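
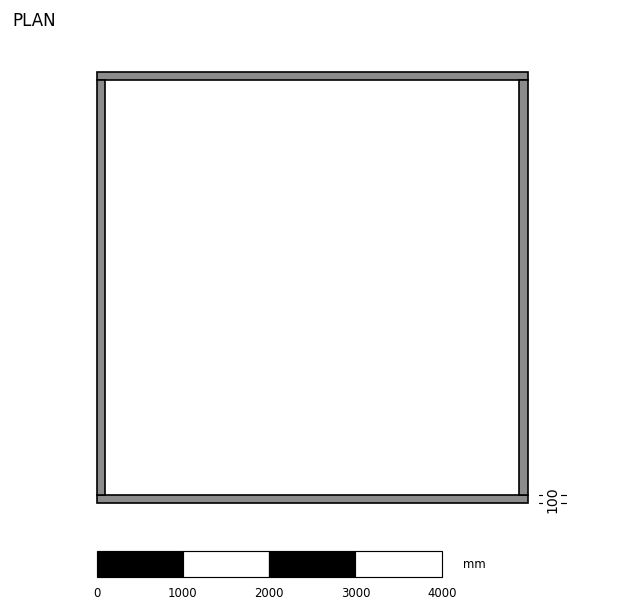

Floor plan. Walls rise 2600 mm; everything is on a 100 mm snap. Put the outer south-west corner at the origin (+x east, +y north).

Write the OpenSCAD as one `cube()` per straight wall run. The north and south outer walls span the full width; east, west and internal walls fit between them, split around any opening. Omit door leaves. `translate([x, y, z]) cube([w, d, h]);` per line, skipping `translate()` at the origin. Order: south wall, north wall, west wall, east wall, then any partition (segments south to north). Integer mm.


cube([5000, 100, 2600]);
translate([0, 4900, 0]) cube([5000, 100, 2600]);
translate([0, 100, 0]) cube([100, 4800, 2600]);
translate([4900, 100, 0]) cube([100, 4800, 2600]);


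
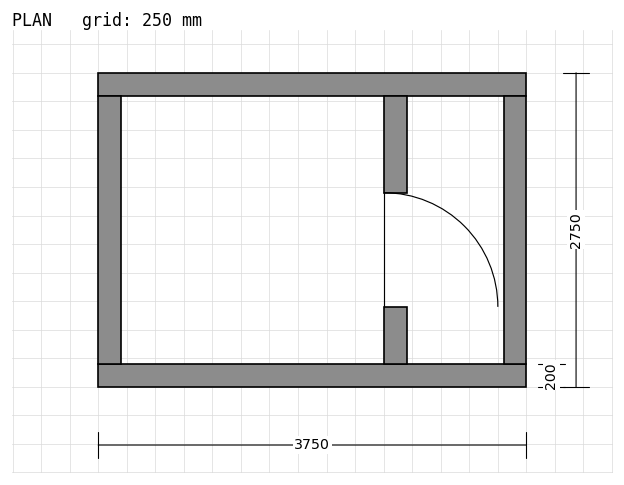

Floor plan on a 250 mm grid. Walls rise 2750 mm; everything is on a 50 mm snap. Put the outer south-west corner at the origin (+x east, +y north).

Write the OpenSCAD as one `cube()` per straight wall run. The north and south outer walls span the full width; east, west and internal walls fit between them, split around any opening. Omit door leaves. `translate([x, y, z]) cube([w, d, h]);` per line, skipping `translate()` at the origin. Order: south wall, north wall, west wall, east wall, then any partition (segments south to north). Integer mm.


cube([3750, 200, 2750]);
translate([0, 2550, 0]) cube([3750, 200, 2750]);
translate([0, 200, 0]) cube([200, 2350, 2750]);
translate([3550, 200, 0]) cube([200, 2350, 2750]);
translate([2500, 200, 0]) cube([200, 500, 2750]);
translate([2500, 1700, 0]) cube([200, 850, 2750]);


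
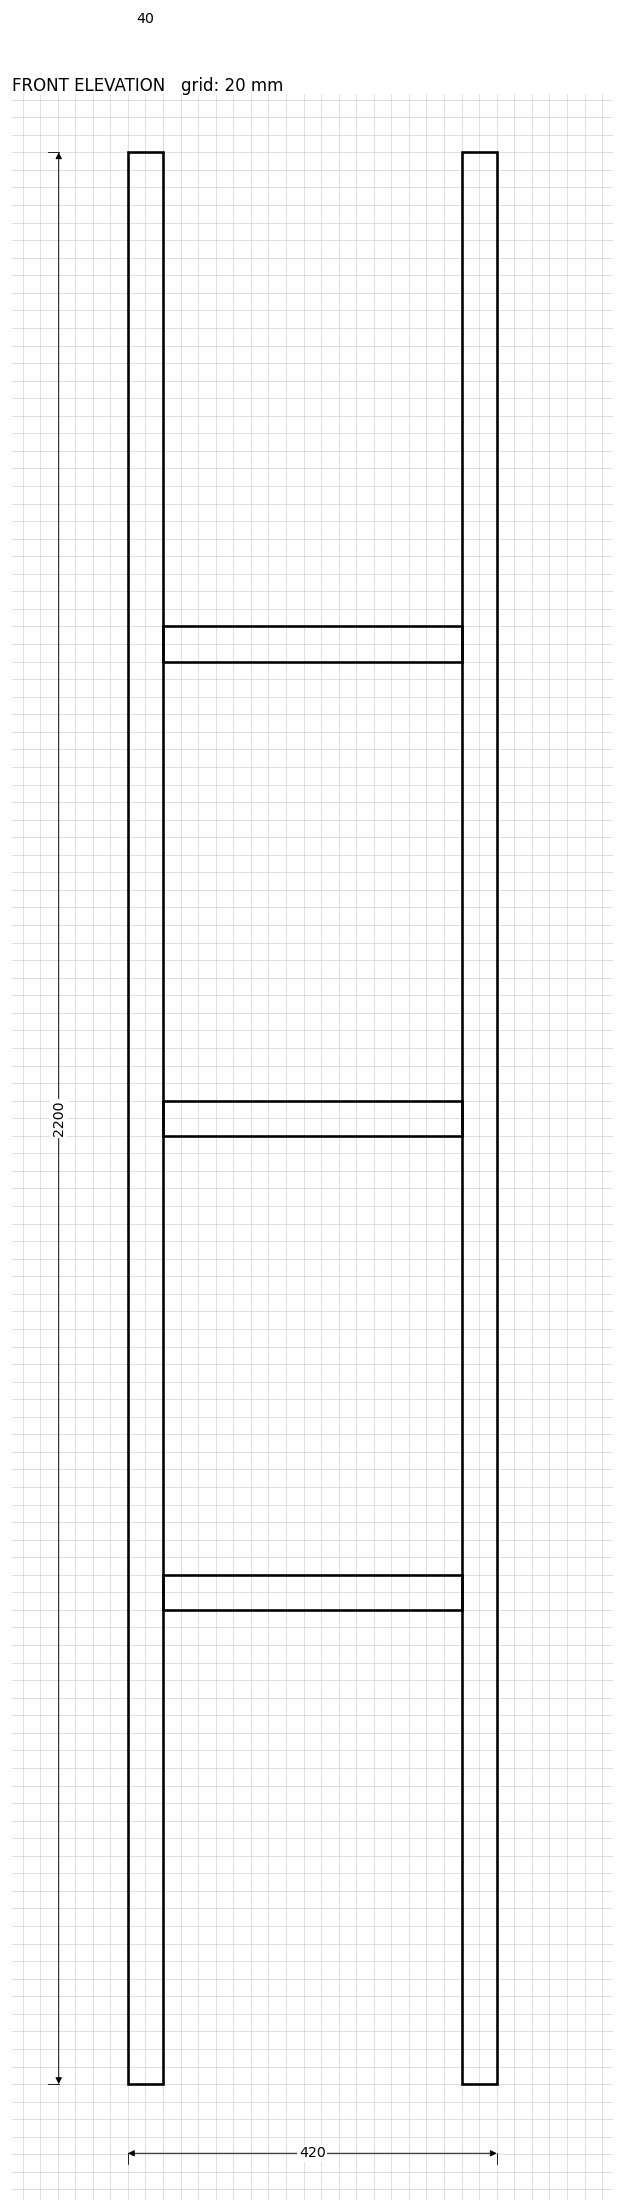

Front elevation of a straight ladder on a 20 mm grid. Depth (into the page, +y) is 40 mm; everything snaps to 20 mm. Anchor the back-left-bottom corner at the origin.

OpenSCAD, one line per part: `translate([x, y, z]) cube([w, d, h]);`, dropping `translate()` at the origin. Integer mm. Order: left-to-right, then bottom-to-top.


cube([40, 40, 2200]);
translate([40, 0, 540]) cube([340, 40, 40]);
translate([40, 0, 1080]) cube([340, 40, 40]);
translate([40, 0, 1620]) cube([340, 40, 40]);
translate([380, 0, 0]) cube([40, 40, 2200]);


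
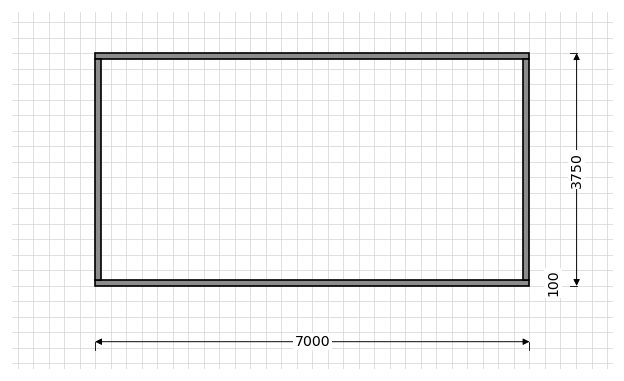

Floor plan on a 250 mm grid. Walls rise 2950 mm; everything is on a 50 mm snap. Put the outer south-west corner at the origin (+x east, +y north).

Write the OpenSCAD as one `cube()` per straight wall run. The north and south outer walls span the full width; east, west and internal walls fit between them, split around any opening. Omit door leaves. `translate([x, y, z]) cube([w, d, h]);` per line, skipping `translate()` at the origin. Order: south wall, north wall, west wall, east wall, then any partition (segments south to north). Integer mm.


cube([7000, 100, 2950]);
translate([0, 3650, 0]) cube([7000, 100, 2950]);
translate([0, 100, 0]) cube([100, 3550, 2950]);
translate([6900, 100, 0]) cube([100, 3550, 2950]);


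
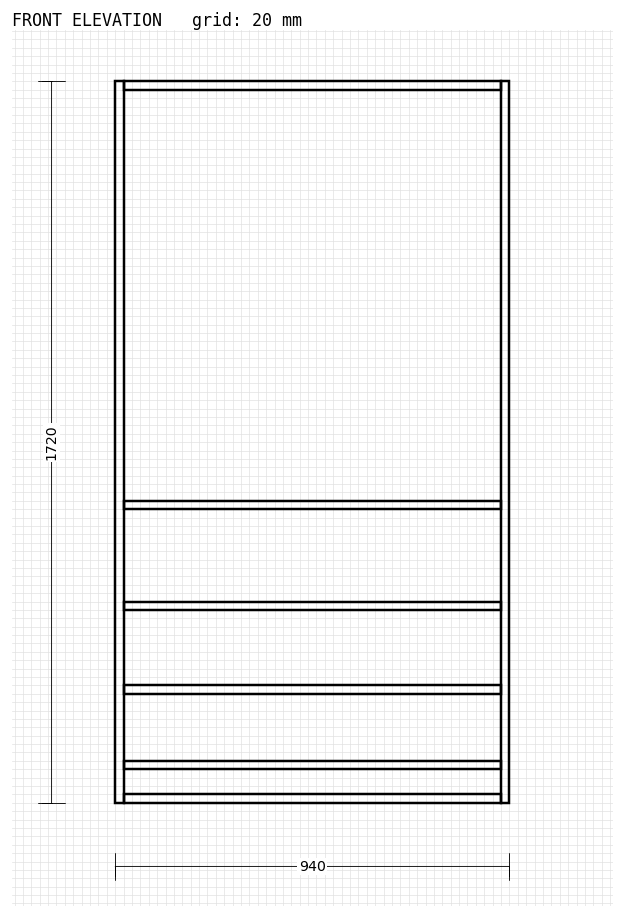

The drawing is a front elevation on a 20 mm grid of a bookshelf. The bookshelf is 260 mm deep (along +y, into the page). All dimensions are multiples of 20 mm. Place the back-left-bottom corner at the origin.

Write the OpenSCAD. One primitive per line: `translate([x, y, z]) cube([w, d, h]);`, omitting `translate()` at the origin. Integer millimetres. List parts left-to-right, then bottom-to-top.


cube([20, 260, 1720]);
translate([20, 0, 0]) cube([900, 260, 20]);
translate([20, 0, 80]) cube([900, 260, 20]);
translate([20, 0, 260]) cube([900, 260, 20]);
translate([20, 0, 460]) cube([900, 260, 20]);
translate([20, 0, 700]) cube([900, 260, 20]);
translate([20, 0, 1700]) cube([900, 260, 20]);
translate([920, 0, 0]) cube([20, 260, 1720]);


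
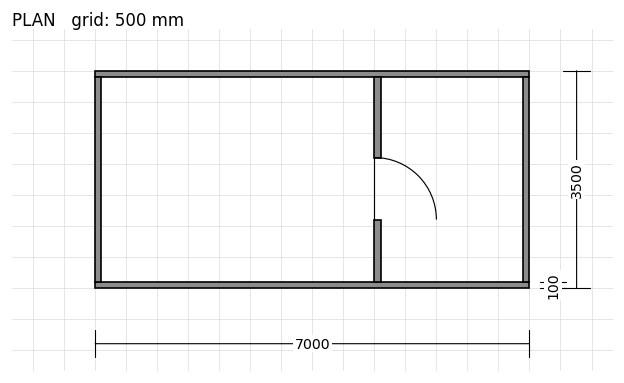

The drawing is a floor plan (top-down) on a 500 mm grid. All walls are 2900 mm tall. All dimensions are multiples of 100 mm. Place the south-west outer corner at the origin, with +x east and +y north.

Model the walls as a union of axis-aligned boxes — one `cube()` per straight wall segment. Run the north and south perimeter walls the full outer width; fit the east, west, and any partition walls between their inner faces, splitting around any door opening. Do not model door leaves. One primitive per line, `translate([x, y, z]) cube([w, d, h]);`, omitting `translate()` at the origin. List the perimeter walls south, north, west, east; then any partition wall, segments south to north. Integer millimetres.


cube([7000, 100, 2900]);
translate([0, 3400, 0]) cube([7000, 100, 2900]);
translate([0, 100, 0]) cube([100, 3300, 2900]);
translate([6900, 100, 0]) cube([100, 3300, 2900]);
translate([4500, 100, 0]) cube([100, 1000, 2900]);
translate([4500, 2100, 0]) cube([100, 1300, 2900]);


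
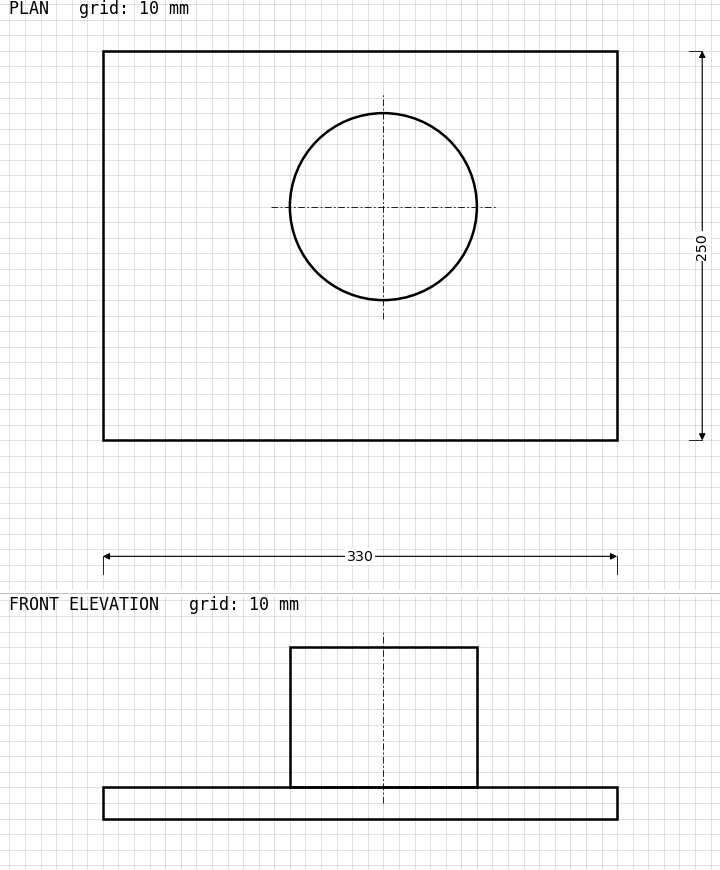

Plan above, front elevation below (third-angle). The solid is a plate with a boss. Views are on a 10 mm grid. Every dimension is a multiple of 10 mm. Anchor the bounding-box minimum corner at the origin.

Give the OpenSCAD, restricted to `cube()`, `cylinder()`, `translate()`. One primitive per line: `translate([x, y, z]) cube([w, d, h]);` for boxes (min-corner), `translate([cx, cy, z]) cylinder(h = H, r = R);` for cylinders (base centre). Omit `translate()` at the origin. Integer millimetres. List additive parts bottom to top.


cube([330, 250, 20]);
translate([180, 150, 20]) cylinder(h = 90, r = 60);


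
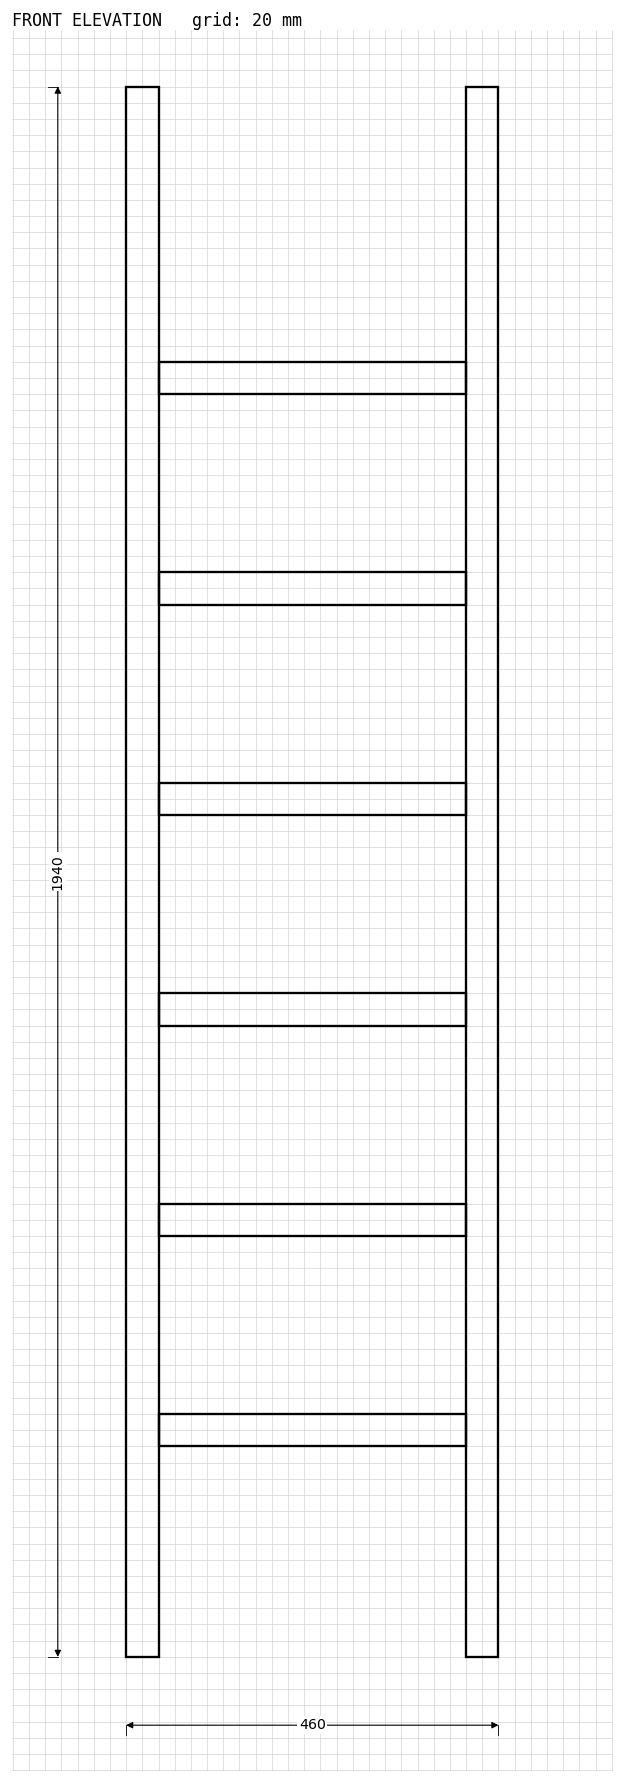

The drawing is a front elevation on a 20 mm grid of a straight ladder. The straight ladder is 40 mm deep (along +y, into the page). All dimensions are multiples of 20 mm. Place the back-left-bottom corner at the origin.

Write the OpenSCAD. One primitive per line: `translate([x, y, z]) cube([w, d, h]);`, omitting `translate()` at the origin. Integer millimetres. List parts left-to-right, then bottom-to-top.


cube([40, 40, 1940]);
translate([40, 0, 260]) cube([380, 40, 40]);
translate([40, 0, 520]) cube([380, 40, 40]);
translate([40, 0, 780]) cube([380, 40, 40]);
translate([40, 0, 1040]) cube([380, 40, 40]);
translate([40, 0, 1300]) cube([380, 40, 40]);
translate([40, 0, 1560]) cube([380, 40, 40]);
translate([420, 0, 0]) cube([40, 40, 1940]);


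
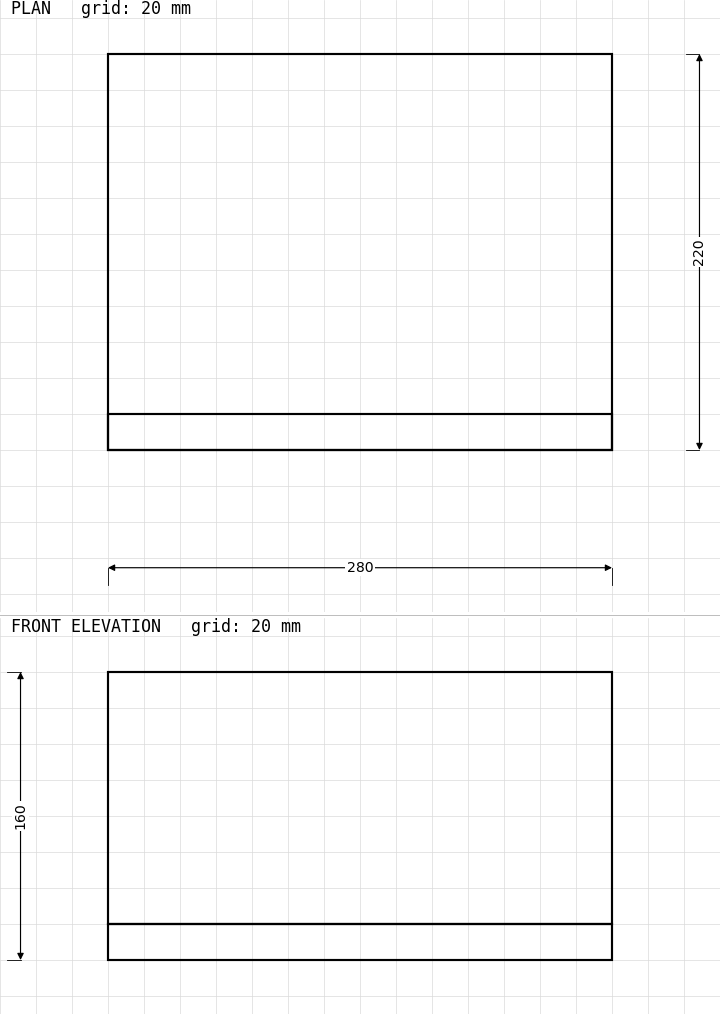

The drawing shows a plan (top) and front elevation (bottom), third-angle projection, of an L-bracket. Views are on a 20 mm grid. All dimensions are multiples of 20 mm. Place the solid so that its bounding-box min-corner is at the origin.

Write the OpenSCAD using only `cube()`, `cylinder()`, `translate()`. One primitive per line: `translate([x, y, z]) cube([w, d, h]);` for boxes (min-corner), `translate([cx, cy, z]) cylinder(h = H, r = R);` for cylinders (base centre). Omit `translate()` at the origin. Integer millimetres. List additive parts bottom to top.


cube([280, 220, 20]);
translate([0, 0, 20]) cube([280, 20, 140]);


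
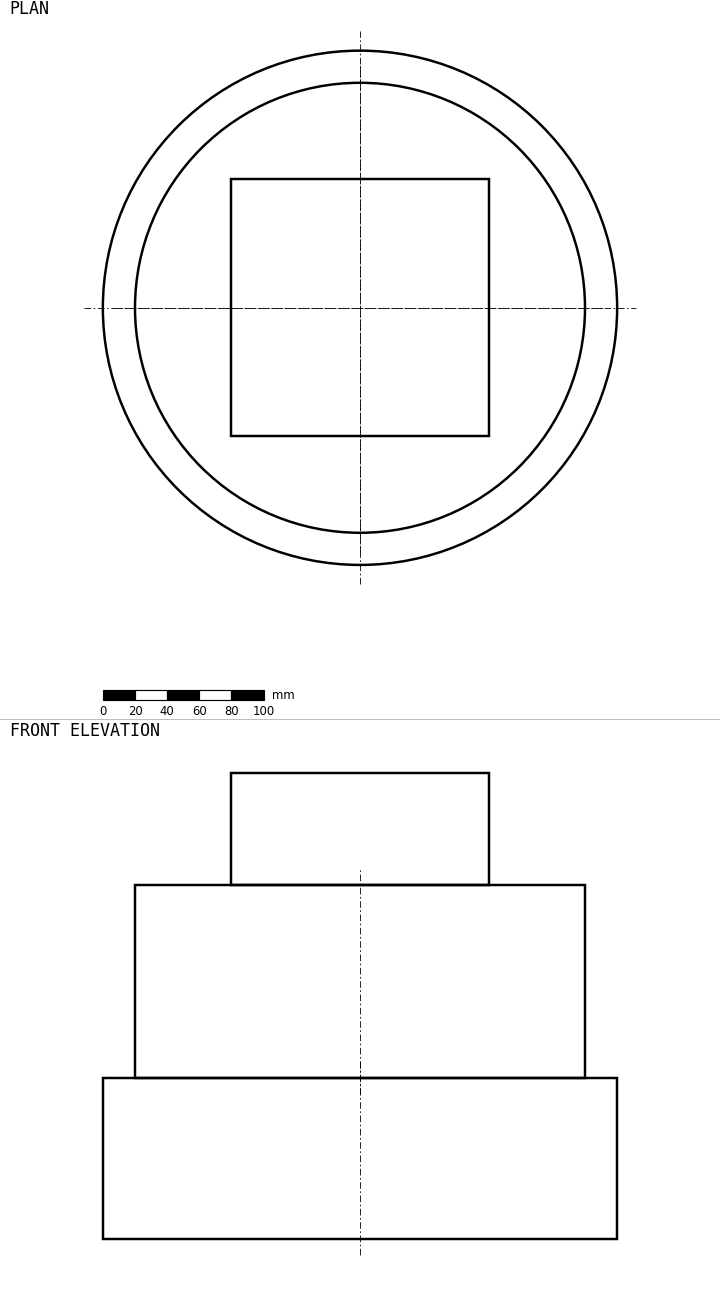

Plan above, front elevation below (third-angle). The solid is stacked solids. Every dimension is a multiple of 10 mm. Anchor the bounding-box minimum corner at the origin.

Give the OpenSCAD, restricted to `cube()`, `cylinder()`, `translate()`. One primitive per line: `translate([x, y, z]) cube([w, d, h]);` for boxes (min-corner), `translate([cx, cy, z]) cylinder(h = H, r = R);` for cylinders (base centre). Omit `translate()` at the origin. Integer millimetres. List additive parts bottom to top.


translate([160, 160, 0]) cylinder(h = 100, r = 160);
translate([160, 160, 100]) cylinder(h = 120, r = 140);
translate([80, 80, 220]) cube([160, 160, 70]);


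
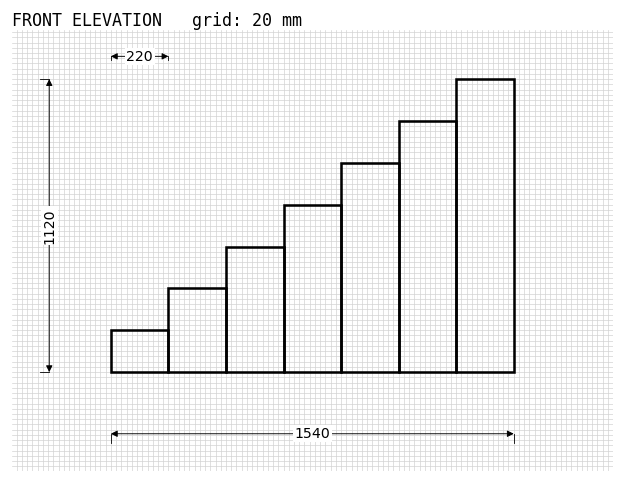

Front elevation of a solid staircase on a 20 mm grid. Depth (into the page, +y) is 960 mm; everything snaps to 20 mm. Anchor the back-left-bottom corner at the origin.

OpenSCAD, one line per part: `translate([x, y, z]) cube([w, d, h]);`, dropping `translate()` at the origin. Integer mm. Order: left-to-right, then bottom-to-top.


cube([220, 960, 160]);
translate([220, 0, 0]) cube([220, 960, 320]);
translate([440, 0, 0]) cube([220, 960, 480]);
translate([660, 0, 0]) cube([220, 960, 640]);
translate([880, 0, 0]) cube([220, 960, 800]);
translate([1100, 0, 0]) cube([220, 960, 960]);
translate([1320, 0, 0]) cube([220, 960, 1120]);


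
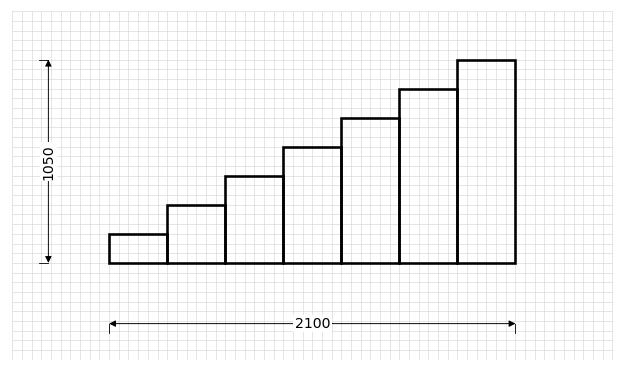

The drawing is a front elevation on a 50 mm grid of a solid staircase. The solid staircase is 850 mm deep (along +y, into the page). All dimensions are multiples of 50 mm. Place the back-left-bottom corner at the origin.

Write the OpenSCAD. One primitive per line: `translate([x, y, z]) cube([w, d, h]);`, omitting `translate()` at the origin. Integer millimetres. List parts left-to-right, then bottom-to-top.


cube([300, 850, 150]);
translate([300, 0, 0]) cube([300, 850, 300]);
translate([600, 0, 0]) cube([300, 850, 450]);
translate([900, 0, 0]) cube([300, 850, 600]);
translate([1200, 0, 0]) cube([300, 850, 750]);
translate([1500, 0, 0]) cube([300, 850, 900]);
translate([1800, 0, 0]) cube([300, 850, 1050]);


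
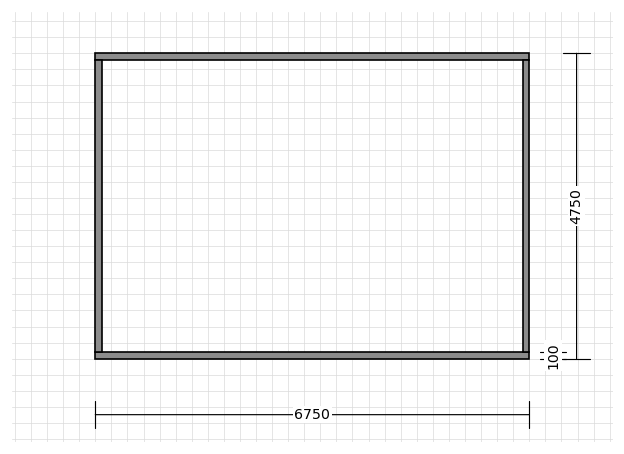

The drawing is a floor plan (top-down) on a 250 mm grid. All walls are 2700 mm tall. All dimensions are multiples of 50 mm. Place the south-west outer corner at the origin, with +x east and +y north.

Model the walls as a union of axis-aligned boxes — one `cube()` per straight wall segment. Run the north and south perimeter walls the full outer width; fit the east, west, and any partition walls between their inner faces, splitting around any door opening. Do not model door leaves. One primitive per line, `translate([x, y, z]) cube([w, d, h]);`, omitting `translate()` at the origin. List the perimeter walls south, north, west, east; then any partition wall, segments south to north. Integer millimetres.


cube([6750, 100, 2700]);
translate([0, 4650, 0]) cube([6750, 100, 2700]);
translate([0, 100, 0]) cube([100, 4550, 2700]);
translate([6650, 100, 0]) cube([100, 4550, 2700]);


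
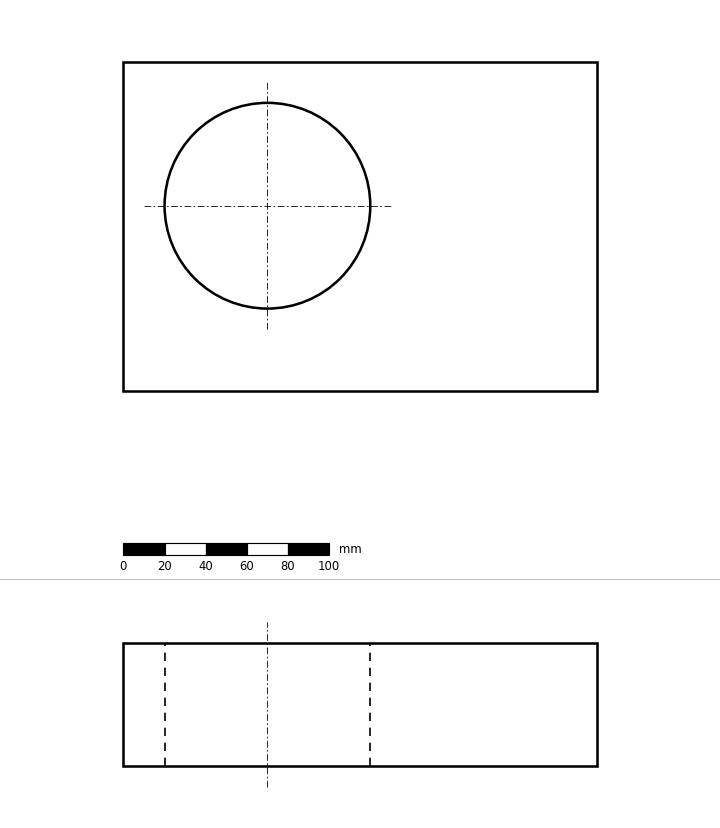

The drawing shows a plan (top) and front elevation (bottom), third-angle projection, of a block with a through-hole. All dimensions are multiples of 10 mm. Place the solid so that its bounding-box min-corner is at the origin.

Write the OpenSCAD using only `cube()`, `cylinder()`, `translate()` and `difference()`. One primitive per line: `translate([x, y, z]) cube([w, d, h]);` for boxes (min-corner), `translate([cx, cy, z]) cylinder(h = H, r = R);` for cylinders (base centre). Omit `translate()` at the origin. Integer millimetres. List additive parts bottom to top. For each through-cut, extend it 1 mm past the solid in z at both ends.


difference() {
  cube([230, 160, 60]);
  translate([70, 90, -1]) cylinder(h = 62, r = 50);
}


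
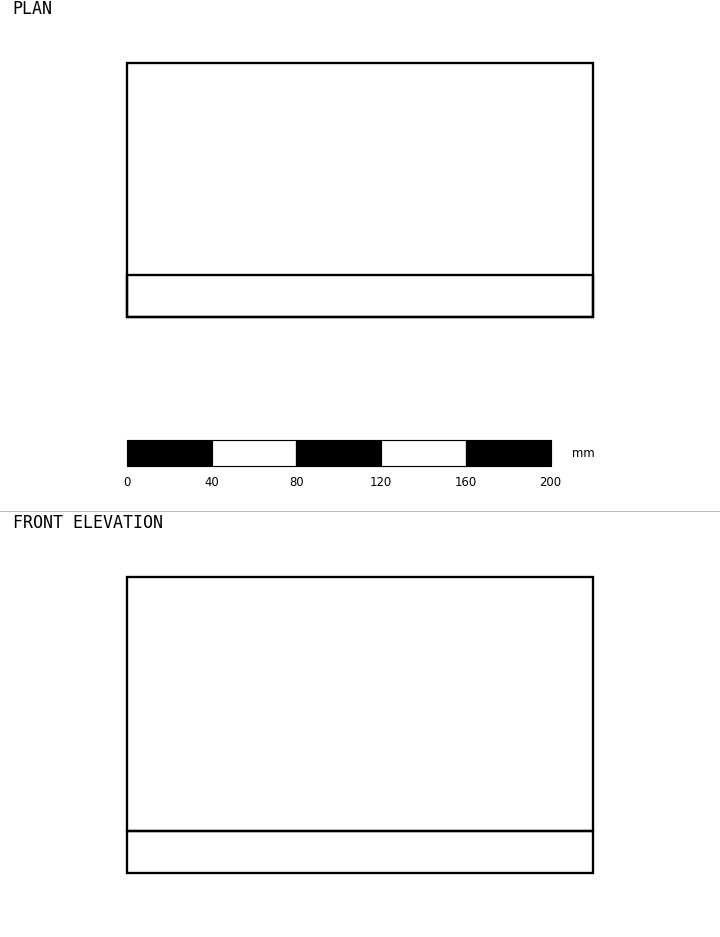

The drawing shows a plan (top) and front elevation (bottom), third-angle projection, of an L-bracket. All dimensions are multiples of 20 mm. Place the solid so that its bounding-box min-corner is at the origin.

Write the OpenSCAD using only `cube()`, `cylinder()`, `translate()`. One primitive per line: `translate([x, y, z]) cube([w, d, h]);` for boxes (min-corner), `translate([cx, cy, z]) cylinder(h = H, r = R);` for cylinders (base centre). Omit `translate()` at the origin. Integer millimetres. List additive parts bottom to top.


cube([220, 120, 20]);
translate([0, 0, 20]) cube([220, 20, 120]);


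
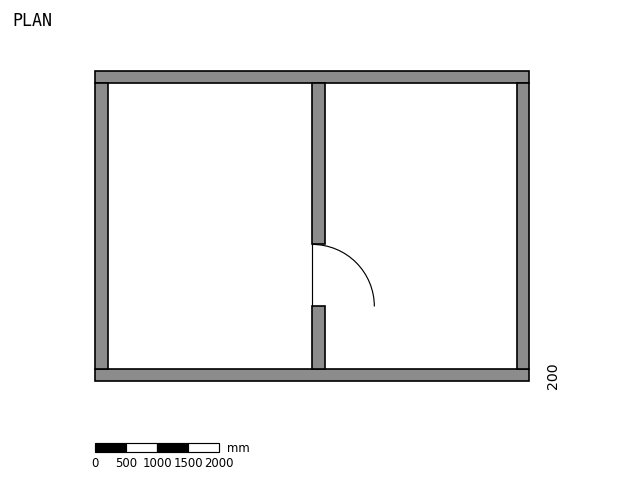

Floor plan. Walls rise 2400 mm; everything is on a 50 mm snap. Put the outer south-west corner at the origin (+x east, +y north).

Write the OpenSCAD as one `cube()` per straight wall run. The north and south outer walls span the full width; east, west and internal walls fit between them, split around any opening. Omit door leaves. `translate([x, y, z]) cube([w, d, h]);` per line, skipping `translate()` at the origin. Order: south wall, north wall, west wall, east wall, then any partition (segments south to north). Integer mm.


cube([7000, 200, 2400]);
translate([0, 4800, 0]) cube([7000, 200, 2400]);
translate([0, 200, 0]) cube([200, 4600, 2400]);
translate([6800, 200, 0]) cube([200, 4600, 2400]);
translate([3500, 200, 0]) cube([200, 1000, 2400]);
translate([3500, 2200, 0]) cube([200, 2600, 2400]);


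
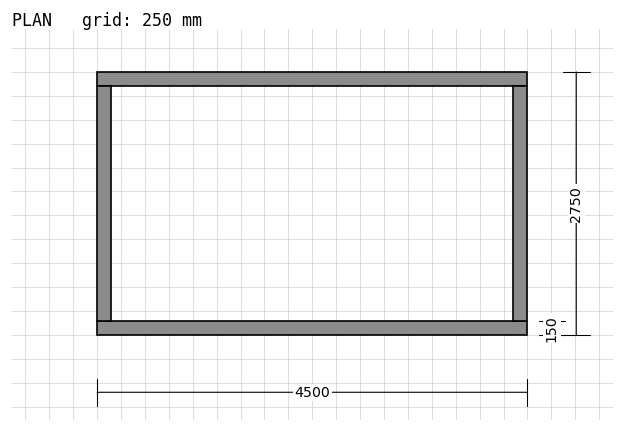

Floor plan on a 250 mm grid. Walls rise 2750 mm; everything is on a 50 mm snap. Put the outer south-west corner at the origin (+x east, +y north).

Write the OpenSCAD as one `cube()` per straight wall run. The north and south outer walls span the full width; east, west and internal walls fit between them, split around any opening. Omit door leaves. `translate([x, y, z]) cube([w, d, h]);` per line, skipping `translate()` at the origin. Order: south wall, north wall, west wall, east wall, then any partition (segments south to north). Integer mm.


cube([4500, 150, 2750]);
translate([0, 2600, 0]) cube([4500, 150, 2750]);
translate([0, 150, 0]) cube([150, 2450, 2750]);
translate([4350, 150, 0]) cube([150, 2450, 2750]);


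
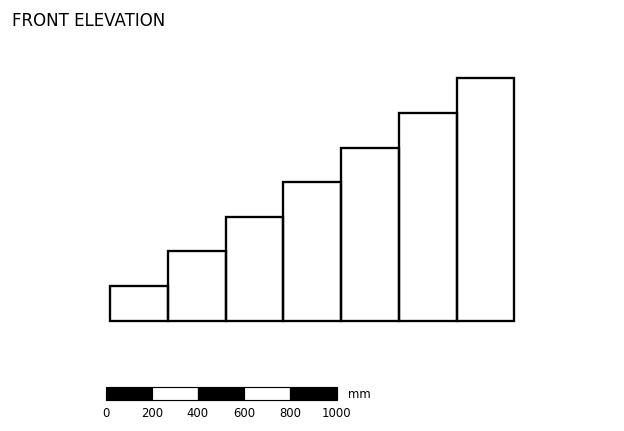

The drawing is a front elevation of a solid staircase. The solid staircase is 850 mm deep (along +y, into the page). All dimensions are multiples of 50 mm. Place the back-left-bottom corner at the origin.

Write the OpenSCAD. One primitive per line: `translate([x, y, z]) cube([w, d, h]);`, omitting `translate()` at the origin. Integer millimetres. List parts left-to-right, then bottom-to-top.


cube([250, 850, 150]);
translate([250, 0, 0]) cube([250, 850, 300]);
translate([500, 0, 0]) cube([250, 850, 450]);
translate([750, 0, 0]) cube([250, 850, 600]);
translate([1000, 0, 0]) cube([250, 850, 750]);
translate([1250, 0, 0]) cube([250, 850, 900]);
translate([1500, 0, 0]) cube([250, 850, 1050]);


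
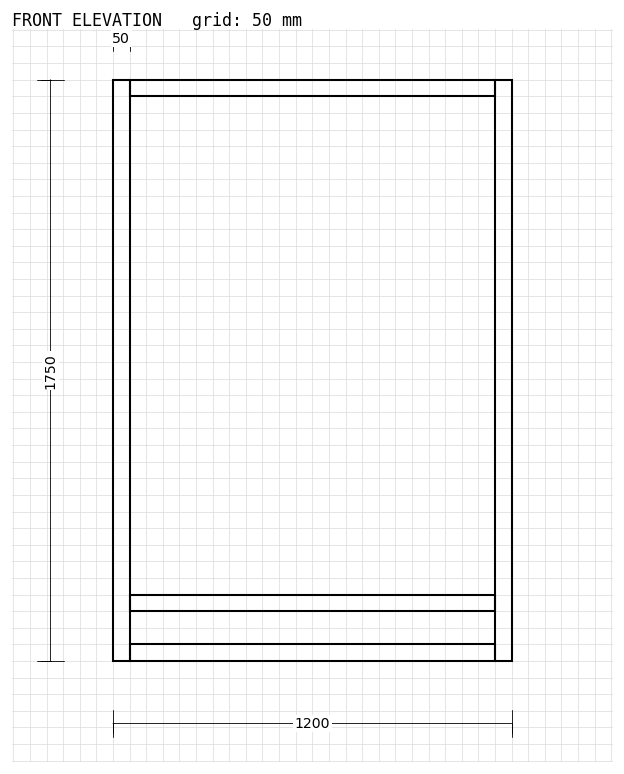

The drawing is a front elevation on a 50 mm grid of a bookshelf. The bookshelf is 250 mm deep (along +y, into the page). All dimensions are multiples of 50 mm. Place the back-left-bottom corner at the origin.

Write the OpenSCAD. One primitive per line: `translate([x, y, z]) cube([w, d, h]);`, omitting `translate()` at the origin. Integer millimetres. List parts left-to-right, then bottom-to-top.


cube([50, 250, 1750]);
translate([50, 0, 0]) cube([1100, 250, 50]);
translate([50, 0, 150]) cube([1100, 250, 50]);
translate([50, 0, 1700]) cube([1100, 250, 50]);
translate([1150, 0, 0]) cube([50, 250, 1750]);


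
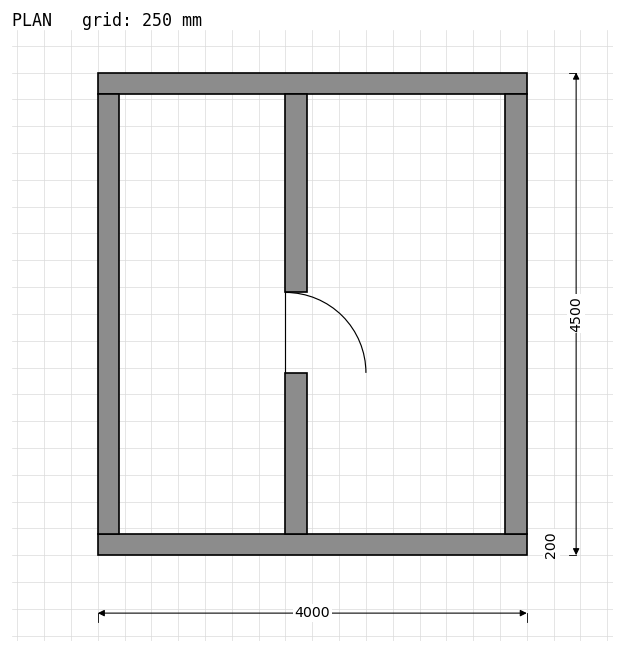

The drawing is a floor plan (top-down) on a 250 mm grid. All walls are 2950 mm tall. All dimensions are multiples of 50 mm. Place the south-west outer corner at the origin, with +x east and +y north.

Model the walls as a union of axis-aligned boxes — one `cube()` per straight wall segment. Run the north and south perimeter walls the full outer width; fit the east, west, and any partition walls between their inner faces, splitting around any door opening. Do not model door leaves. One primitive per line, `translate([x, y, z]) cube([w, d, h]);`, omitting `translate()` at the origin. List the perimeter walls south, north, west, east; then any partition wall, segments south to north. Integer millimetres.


cube([4000, 200, 2950]);
translate([0, 4300, 0]) cube([4000, 200, 2950]);
translate([0, 200, 0]) cube([200, 4100, 2950]);
translate([3800, 200, 0]) cube([200, 4100, 2950]);
translate([1750, 200, 0]) cube([200, 1500, 2950]);
translate([1750, 2450, 0]) cube([200, 1850, 2950]);


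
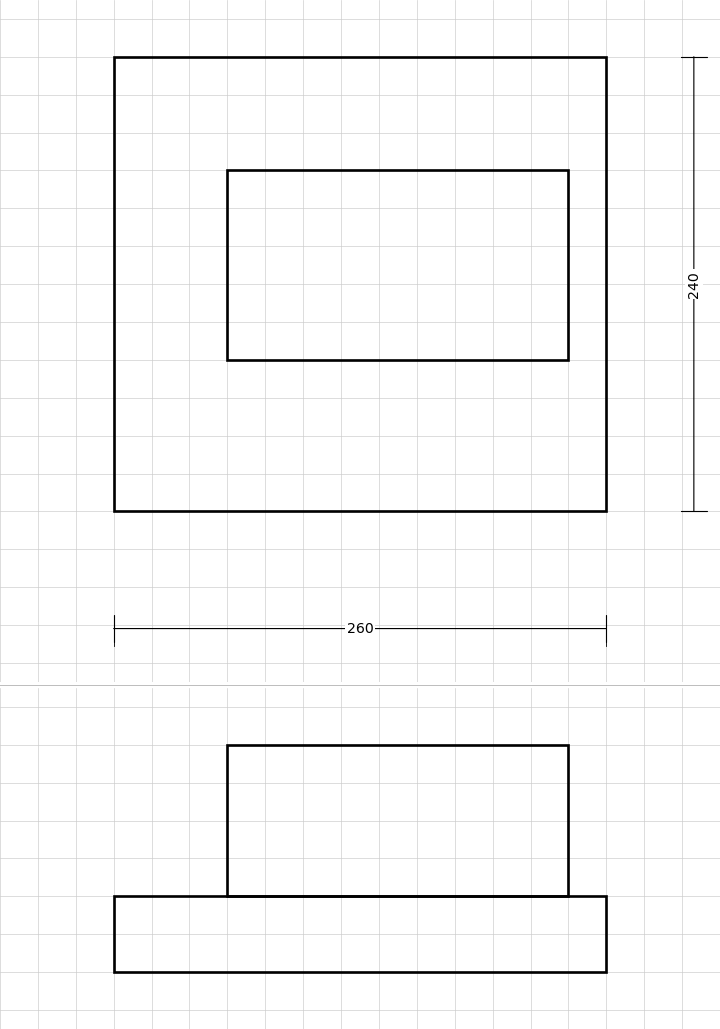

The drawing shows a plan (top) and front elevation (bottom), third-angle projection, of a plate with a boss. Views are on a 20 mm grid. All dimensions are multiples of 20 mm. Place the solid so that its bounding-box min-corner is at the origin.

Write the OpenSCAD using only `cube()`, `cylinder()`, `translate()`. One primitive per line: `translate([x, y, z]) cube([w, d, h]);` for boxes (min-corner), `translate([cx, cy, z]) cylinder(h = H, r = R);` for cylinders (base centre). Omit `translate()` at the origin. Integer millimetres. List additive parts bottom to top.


cube([260, 240, 40]);
translate([60, 80, 40]) cube([180, 100, 80]);


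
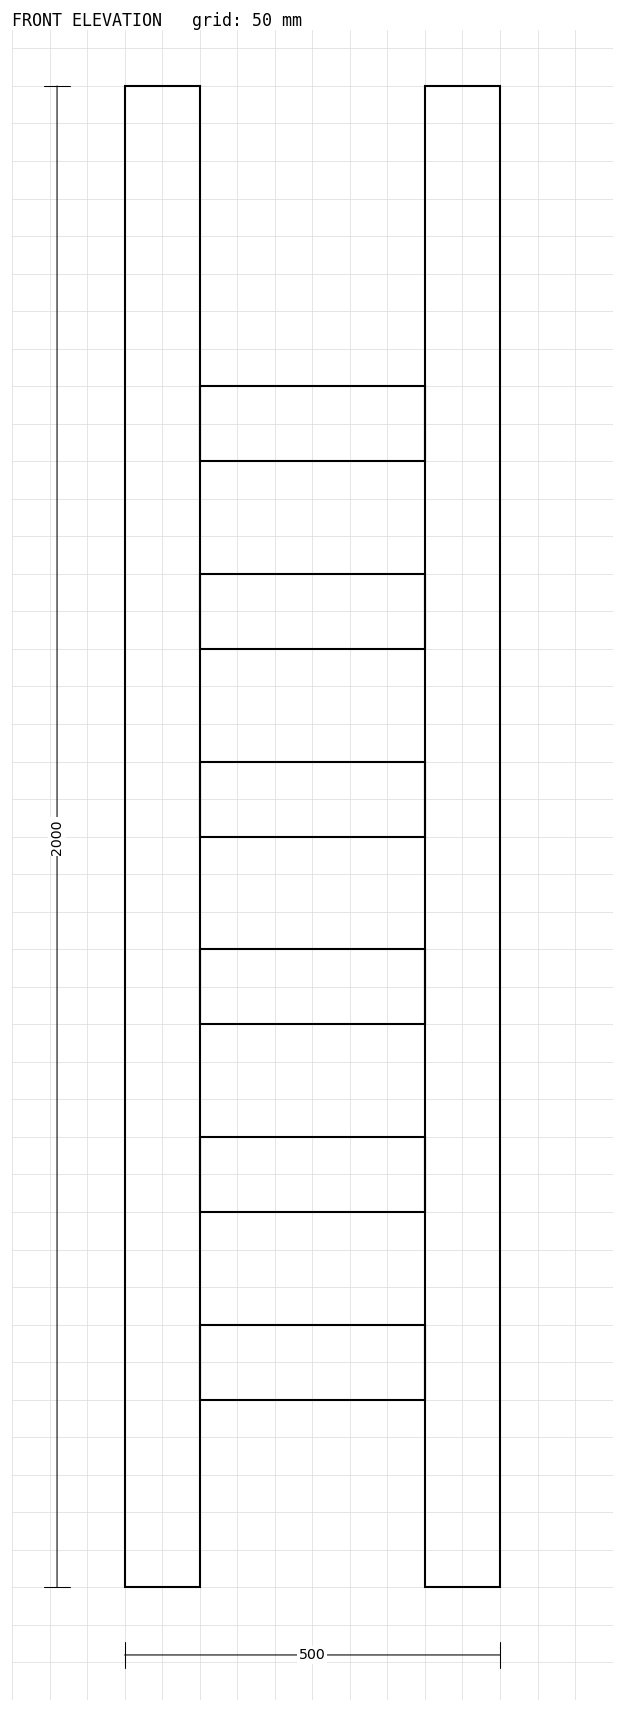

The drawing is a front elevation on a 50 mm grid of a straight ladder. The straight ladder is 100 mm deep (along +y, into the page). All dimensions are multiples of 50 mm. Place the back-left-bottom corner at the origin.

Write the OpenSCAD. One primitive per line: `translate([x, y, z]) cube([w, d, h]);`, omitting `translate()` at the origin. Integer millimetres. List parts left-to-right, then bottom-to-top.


cube([100, 100, 2000]);
translate([100, 0, 250]) cube([300, 100, 100]);
translate([100, 0, 500]) cube([300, 100, 100]);
translate([100, 0, 750]) cube([300, 100, 100]);
translate([100, 0, 1000]) cube([300, 100, 100]);
translate([100, 0, 1250]) cube([300, 100, 100]);
translate([100, 0, 1500]) cube([300, 100, 100]);
translate([400, 0, 0]) cube([100, 100, 2000]);


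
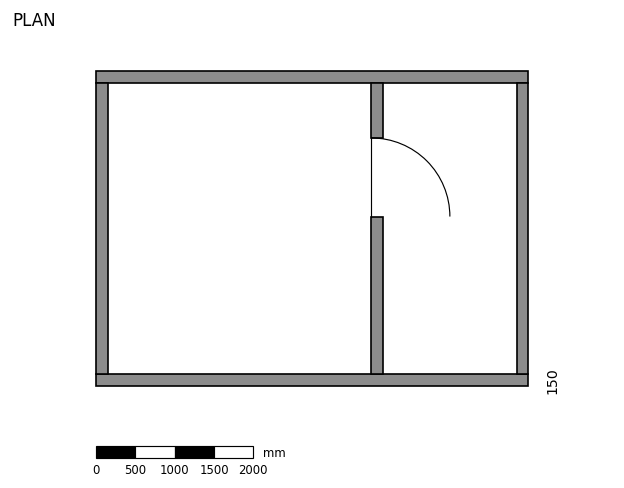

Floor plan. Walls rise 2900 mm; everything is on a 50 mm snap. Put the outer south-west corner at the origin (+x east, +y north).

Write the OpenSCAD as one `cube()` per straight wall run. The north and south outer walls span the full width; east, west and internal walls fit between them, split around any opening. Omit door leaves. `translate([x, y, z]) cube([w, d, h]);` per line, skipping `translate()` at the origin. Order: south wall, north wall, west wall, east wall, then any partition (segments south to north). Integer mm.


cube([5500, 150, 2900]);
translate([0, 3850, 0]) cube([5500, 150, 2900]);
translate([0, 150, 0]) cube([150, 3700, 2900]);
translate([5350, 150, 0]) cube([150, 3700, 2900]);
translate([3500, 150, 0]) cube([150, 2000, 2900]);
translate([3500, 3150, 0]) cube([150, 700, 2900]);


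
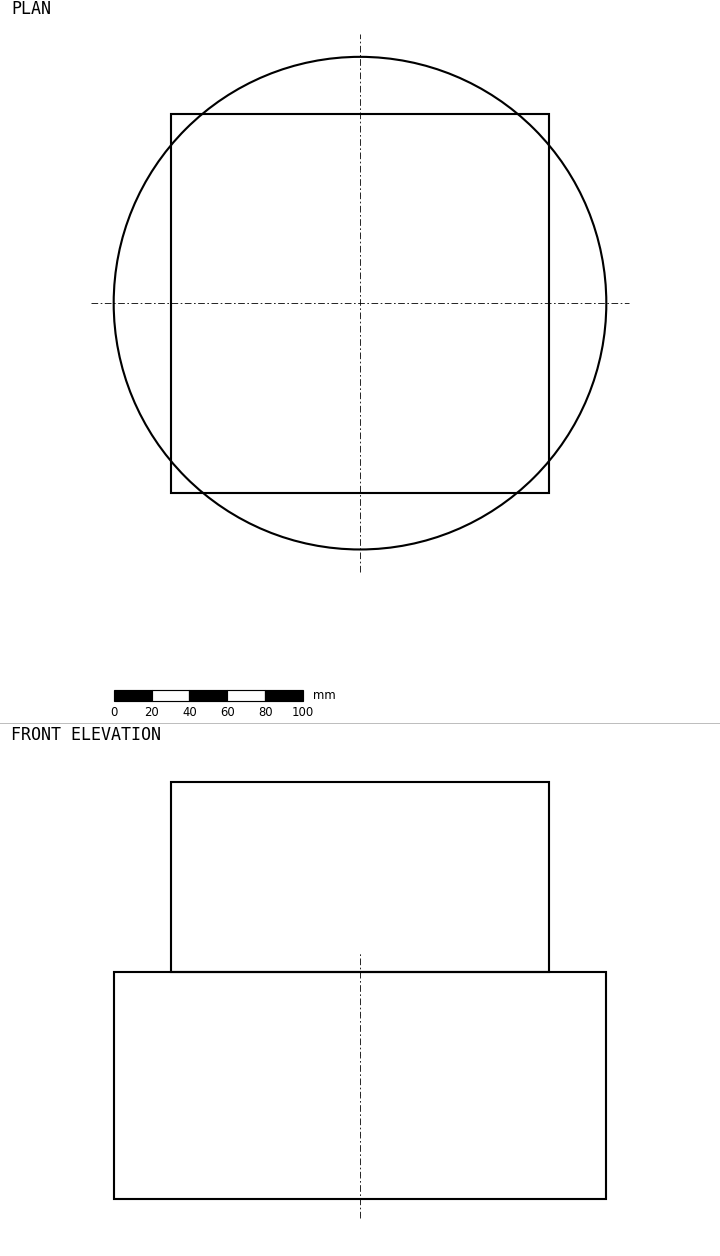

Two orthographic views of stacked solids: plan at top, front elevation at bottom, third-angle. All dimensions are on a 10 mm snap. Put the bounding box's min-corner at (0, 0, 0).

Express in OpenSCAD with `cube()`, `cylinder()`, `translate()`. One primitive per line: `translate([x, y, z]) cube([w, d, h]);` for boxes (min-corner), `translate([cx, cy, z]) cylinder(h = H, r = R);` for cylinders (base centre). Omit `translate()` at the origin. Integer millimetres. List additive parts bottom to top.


translate([130, 130, 0]) cylinder(h = 120, r = 130);
translate([30, 30, 120]) cube([200, 200, 100]);


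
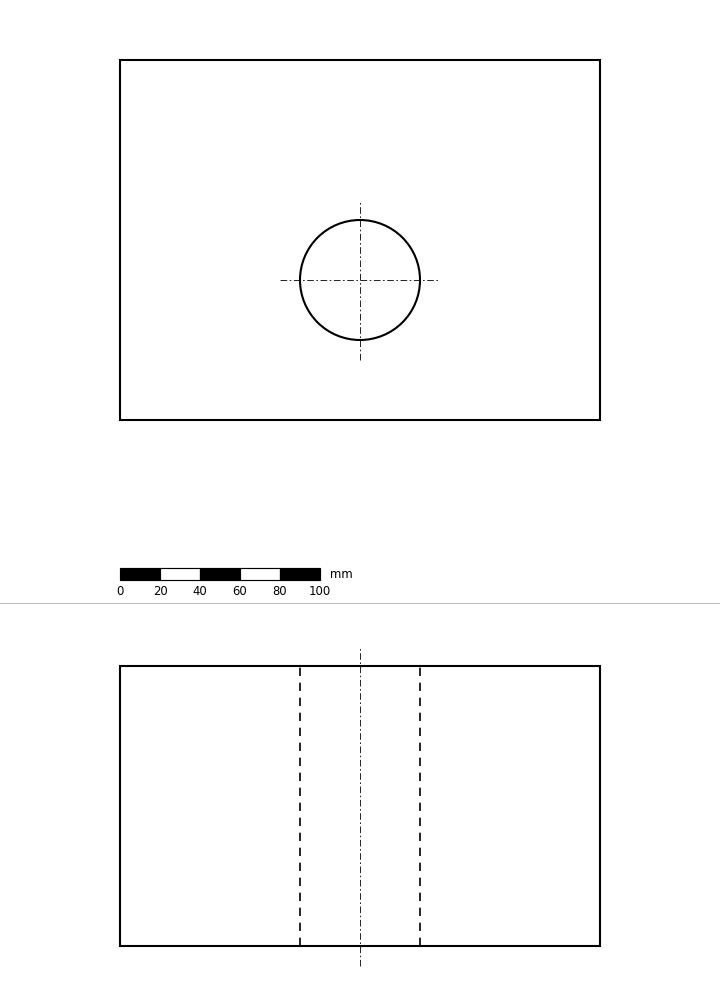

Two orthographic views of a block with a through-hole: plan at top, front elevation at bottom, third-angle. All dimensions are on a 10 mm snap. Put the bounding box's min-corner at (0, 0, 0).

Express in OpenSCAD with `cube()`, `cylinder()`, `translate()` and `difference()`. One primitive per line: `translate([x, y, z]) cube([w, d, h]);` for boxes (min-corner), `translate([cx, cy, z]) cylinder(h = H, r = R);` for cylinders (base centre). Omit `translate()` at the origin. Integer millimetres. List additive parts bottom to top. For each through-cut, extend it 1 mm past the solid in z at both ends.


difference() {
  cube([240, 180, 140]);
  translate([120, 70, -1]) cylinder(h = 142, r = 30);
}


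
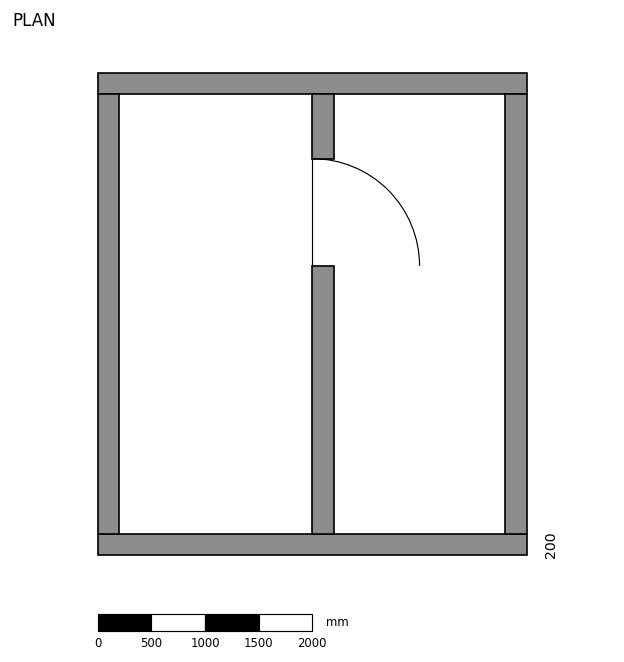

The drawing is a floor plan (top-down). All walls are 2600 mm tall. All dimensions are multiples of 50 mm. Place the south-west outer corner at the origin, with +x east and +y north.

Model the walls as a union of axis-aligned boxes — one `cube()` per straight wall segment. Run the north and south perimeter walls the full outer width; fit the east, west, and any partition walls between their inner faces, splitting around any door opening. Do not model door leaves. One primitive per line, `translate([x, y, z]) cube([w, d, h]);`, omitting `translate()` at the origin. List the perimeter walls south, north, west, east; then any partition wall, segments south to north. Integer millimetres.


cube([4000, 200, 2600]);
translate([0, 4300, 0]) cube([4000, 200, 2600]);
translate([0, 200, 0]) cube([200, 4100, 2600]);
translate([3800, 200, 0]) cube([200, 4100, 2600]);
translate([2000, 200, 0]) cube([200, 2500, 2600]);
translate([2000, 3700, 0]) cube([200, 600, 2600]);


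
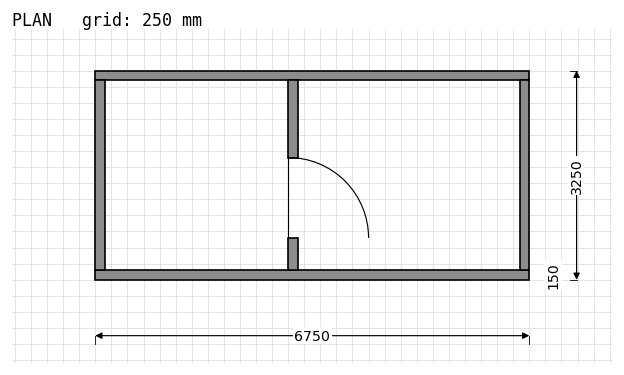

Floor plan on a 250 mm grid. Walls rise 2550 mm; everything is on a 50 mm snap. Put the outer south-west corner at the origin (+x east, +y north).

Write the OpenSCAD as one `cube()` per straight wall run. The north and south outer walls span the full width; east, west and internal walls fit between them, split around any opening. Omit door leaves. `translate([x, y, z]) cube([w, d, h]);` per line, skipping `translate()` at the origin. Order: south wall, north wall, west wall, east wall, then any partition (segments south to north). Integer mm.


cube([6750, 150, 2550]);
translate([0, 3100, 0]) cube([6750, 150, 2550]);
translate([0, 150, 0]) cube([150, 2950, 2550]);
translate([6600, 150, 0]) cube([150, 2950, 2550]);
translate([3000, 150, 0]) cube([150, 500, 2550]);
translate([3000, 1900, 0]) cube([150, 1200, 2550]);


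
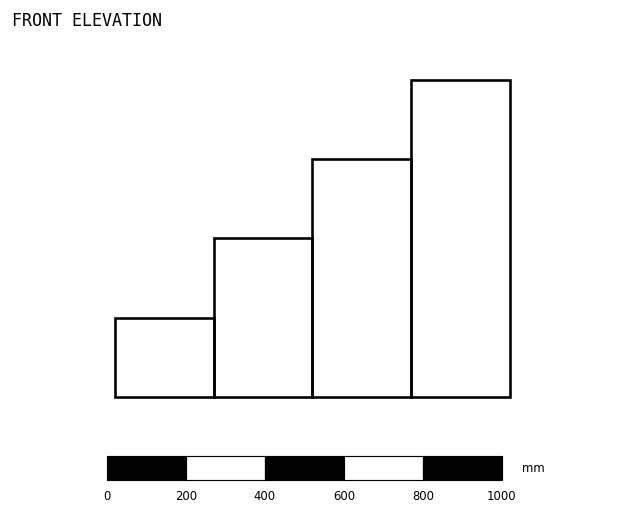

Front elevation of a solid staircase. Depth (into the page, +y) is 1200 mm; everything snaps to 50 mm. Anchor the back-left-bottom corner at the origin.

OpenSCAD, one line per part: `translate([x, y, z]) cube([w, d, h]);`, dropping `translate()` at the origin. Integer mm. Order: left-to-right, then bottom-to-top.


cube([250, 1200, 200]);
translate([250, 0, 0]) cube([250, 1200, 400]);
translate([500, 0, 0]) cube([250, 1200, 600]);
translate([750, 0, 0]) cube([250, 1200, 800]);


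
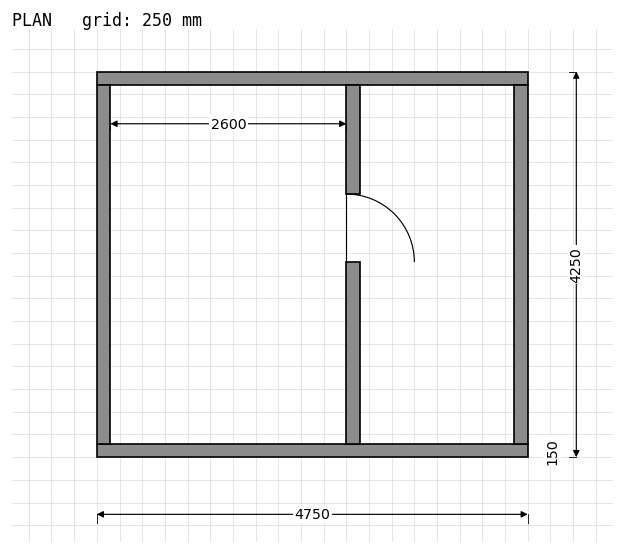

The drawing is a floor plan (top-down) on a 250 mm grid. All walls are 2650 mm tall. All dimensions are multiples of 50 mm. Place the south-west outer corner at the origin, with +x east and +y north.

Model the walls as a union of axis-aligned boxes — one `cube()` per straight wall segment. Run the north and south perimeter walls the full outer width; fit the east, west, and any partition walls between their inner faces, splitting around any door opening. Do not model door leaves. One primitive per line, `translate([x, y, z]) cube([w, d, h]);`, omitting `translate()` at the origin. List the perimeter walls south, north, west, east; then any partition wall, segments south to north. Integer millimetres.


cube([4750, 150, 2650]);
translate([0, 4100, 0]) cube([4750, 150, 2650]);
translate([0, 150, 0]) cube([150, 3950, 2650]);
translate([4600, 150, 0]) cube([150, 3950, 2650]);
translate([2750, 150, 0]) cube([150, 2000, 2650]);
translate([2750, 2900, 0]) cube([150, 1200, 2650]);


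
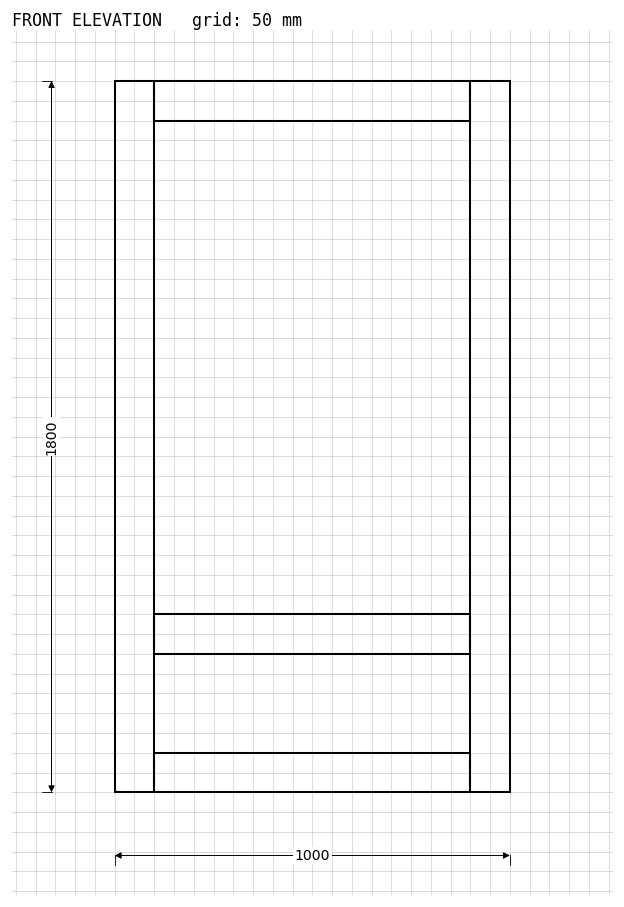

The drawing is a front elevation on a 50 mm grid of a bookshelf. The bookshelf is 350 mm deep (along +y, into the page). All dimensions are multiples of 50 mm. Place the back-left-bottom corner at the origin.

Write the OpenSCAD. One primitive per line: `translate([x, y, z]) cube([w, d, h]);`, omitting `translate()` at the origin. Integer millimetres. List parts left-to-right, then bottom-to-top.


cube([100, 350, 1800]);
translate([100, 0, 0]) cube([800, 350, 100]);
translate([100, 0, 350]) cube([800, 350, 100]);
translate([100, 0, 1700]) cube([800, 350, 100]);
translate([900, 0, 0]) cube([100, 350, 1800]);


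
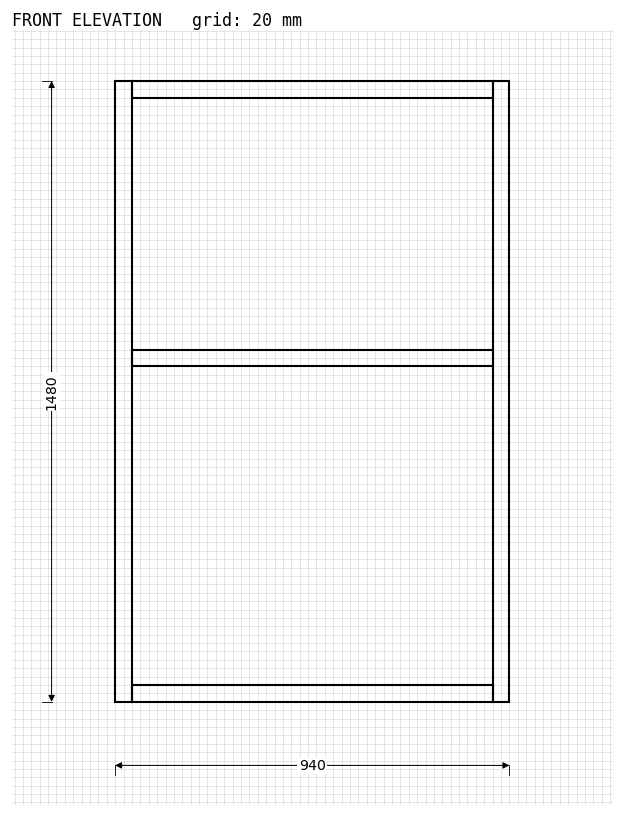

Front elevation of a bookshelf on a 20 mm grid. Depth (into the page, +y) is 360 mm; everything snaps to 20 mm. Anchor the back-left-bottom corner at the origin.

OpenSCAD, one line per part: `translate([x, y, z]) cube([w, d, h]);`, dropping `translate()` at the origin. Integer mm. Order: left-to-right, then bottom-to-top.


cube([40, 360, 1480]);
translate([40, 0, 0]) cube([860, 360, 40]);
translate([40, 0, 800]) cube([860, 360, 40]);
translate([40, 0, 1440]) cube([860, 360, 40]);
translate([900, 0, 0]) cube([40, 360, 1480]);


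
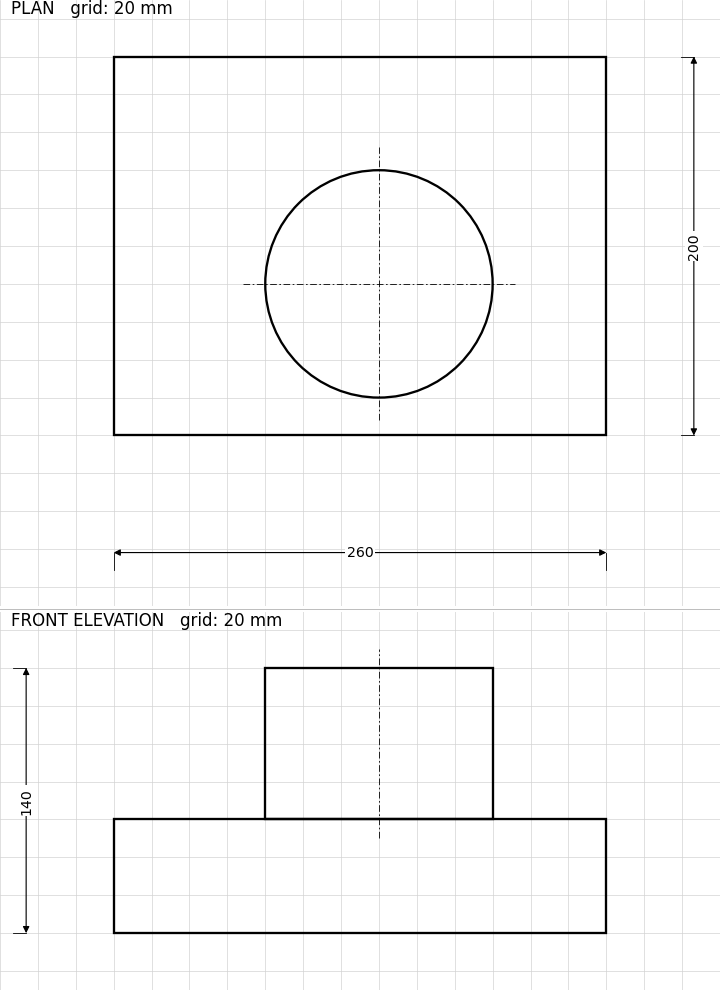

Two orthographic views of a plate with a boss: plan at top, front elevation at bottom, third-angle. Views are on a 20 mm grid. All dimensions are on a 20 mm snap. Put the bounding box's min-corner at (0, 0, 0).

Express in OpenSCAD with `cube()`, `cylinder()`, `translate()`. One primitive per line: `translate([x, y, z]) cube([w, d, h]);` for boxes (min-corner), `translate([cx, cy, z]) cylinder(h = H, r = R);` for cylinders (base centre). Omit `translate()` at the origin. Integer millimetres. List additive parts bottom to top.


cube([260, 200, 60]);
translate([140, 80, 60]) cylinder(h = 80, r = 60);


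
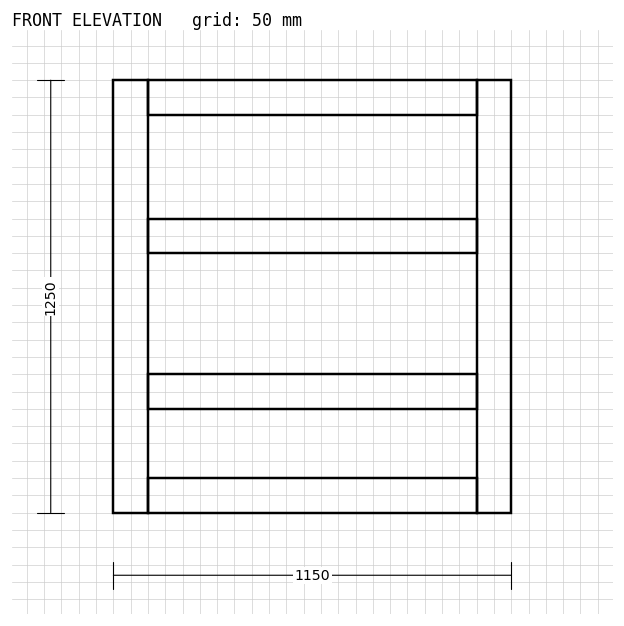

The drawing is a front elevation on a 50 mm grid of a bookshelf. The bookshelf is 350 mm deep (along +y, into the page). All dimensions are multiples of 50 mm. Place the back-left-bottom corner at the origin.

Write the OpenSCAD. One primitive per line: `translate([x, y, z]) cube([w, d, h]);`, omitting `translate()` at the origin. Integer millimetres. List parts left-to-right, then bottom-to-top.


cube([100, 350, 1250]);
translate([100, 0, 0]) cube([950, 350, 100]);
translate([100, 0, 300]) cube([950, 350, 100]);
translate([100, 0, 750]) cube([950, 350, 100]);
translate([100, 0, 1150]) cube([950, 350, 100]);
translate([1050, 0, 0]) cube([100, 350, 1250]);


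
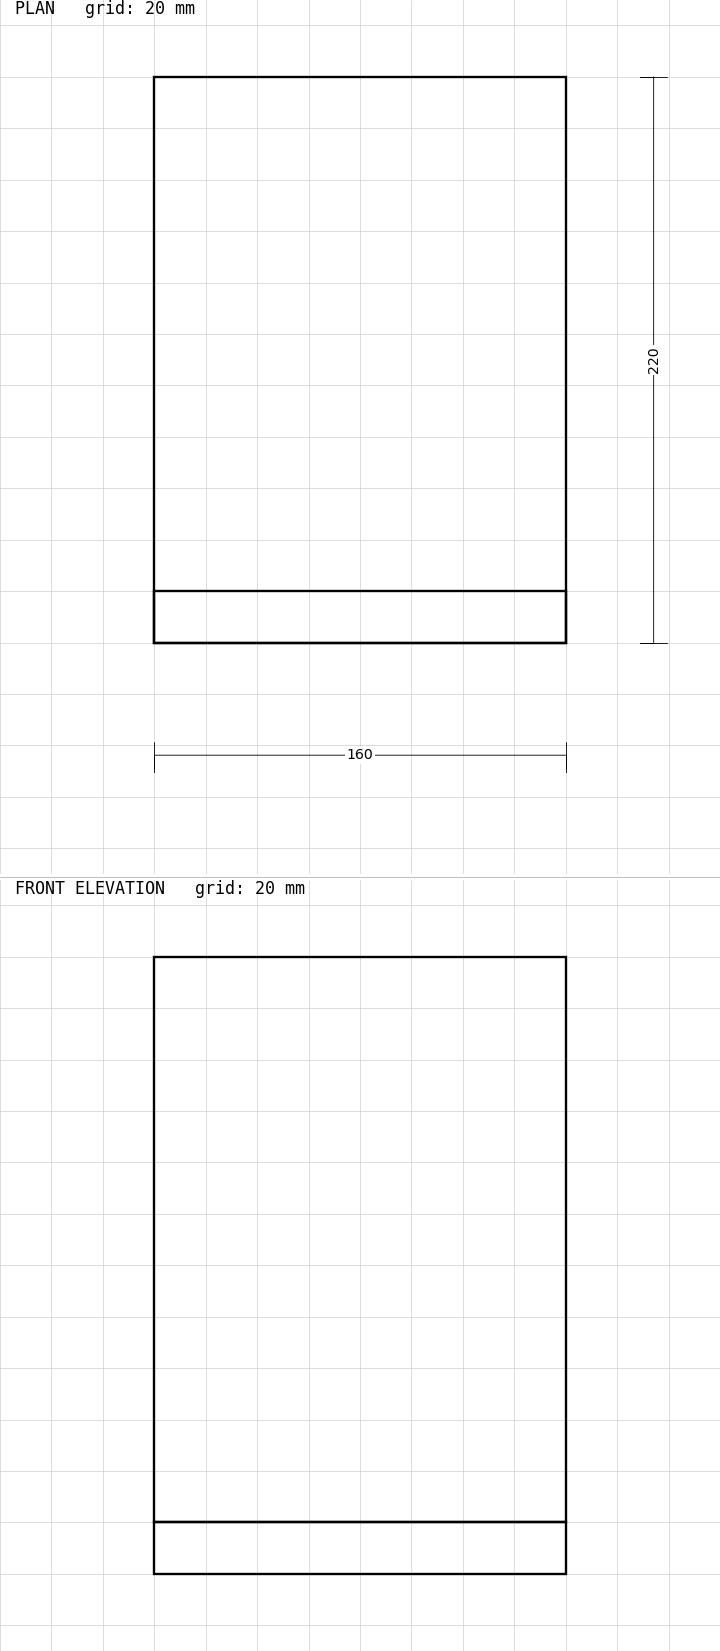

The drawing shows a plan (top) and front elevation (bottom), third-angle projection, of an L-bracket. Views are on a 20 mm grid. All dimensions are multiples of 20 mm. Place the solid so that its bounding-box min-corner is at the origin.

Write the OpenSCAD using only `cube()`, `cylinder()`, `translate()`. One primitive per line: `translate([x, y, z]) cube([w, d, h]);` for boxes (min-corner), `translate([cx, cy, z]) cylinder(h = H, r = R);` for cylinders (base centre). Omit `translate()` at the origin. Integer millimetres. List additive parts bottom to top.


cube([160, 220, 20]);
translate([0, 0, 20]) cube([160, 20, 220]);


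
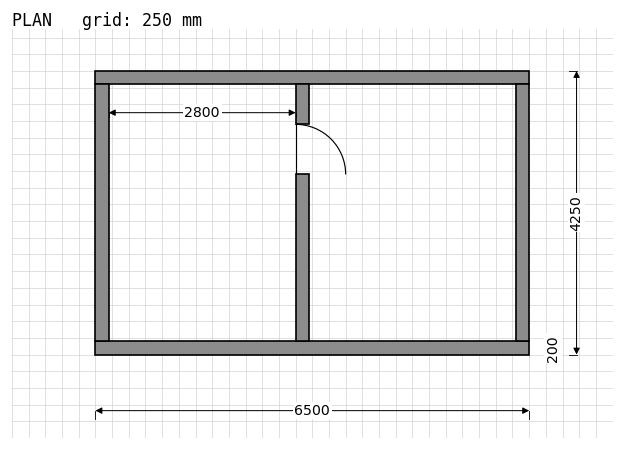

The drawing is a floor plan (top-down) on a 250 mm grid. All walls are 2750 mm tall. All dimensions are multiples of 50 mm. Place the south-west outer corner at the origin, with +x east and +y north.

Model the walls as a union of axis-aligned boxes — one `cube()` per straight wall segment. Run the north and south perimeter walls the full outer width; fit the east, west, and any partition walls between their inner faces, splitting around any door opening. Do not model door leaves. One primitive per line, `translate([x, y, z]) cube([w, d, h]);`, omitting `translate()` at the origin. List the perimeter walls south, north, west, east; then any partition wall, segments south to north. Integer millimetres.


cube([6500, 200, 2750]);
translate([0, 4050, 0]) cube([6500, 200, 2750]);
translate([0, 200, 0]) cube([200, 3850, 2750]);
translate([6300, 200, 0]) cube([200, 3850, 2750]);
translate([3000, 200, 0]) cube([200, 2500, 2750]);
translate([3000, 3450, 0]) cube([200, 600, 2750]);


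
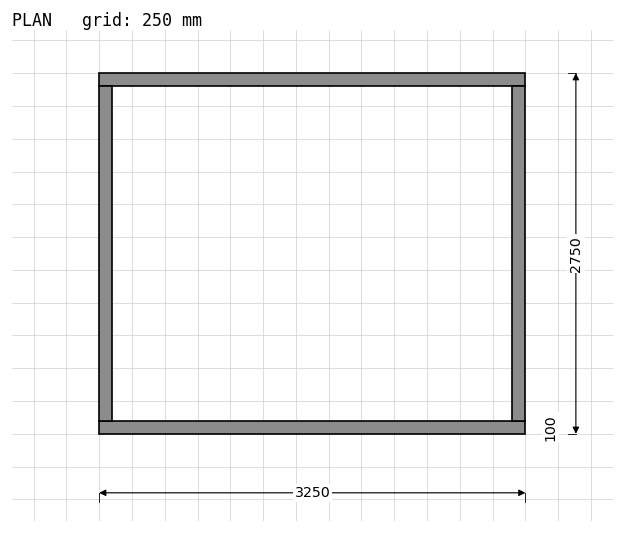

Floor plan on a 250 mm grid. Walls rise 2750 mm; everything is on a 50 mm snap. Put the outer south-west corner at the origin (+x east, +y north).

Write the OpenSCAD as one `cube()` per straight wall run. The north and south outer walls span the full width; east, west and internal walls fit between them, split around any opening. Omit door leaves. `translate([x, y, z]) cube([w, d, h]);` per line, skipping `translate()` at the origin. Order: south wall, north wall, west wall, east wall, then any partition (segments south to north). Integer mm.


cube([3250, 100, 2750]);
translate([0, 2650, 0]) cube([3250, 100, 2750]);
translate([0, 100, 0]) cube([100, 2550, 2750]);
translate([3150, 100, 0]) cube([100, 2550, 2750]);


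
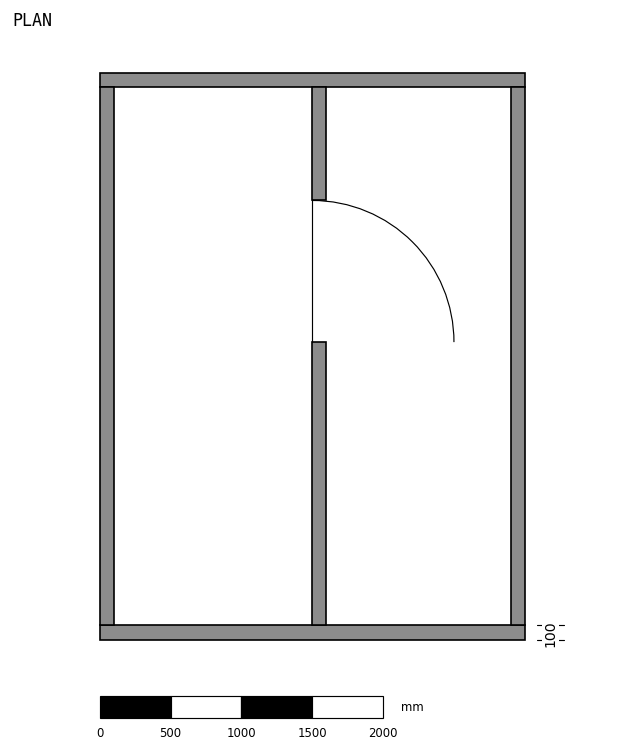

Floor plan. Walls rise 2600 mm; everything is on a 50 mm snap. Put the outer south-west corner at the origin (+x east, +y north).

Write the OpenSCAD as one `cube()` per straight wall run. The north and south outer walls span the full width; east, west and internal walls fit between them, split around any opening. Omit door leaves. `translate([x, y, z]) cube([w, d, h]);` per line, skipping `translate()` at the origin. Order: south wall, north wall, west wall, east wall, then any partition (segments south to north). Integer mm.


cube([3000, 100, 2600]);
translate([0, 3900, 0]) cube([3000, 100, 2600]);
translate([0, 100, 0]) cube([100, 3800, 2600]);
translate([2900, 100, 0]) cube([100, 3800, 2600]);
translate([1500, 100, 0]) cube([100, 2000, 2600]);
translate([1500, 3100, 0]) cube([100, 800, 2600]);


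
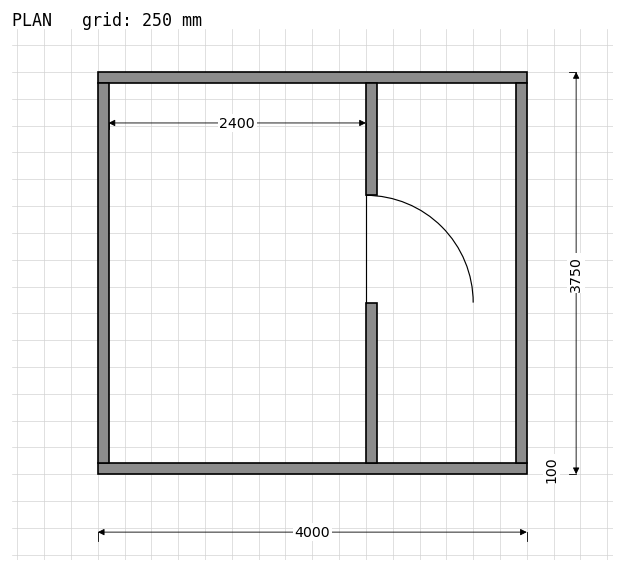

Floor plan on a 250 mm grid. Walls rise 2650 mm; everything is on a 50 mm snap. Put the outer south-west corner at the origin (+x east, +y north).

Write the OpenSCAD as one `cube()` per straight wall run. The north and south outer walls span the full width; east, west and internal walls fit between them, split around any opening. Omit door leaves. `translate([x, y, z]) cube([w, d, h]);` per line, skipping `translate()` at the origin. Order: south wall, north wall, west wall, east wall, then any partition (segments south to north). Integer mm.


cube([4000, 100, 2650]);
translate([0, 3650, 0]) cube([4000, 100, 2650]);
translate([0, 100, 0]) cube([100, 3550, 2650]);
translate([3900, 100, 0]) cube([100, 3550, 2650]);
translate([2500, 100, 0]) cube([100, 1500, 2650]);
translate([2500, 2600, 0]) cube([100, 1050, 2650]);


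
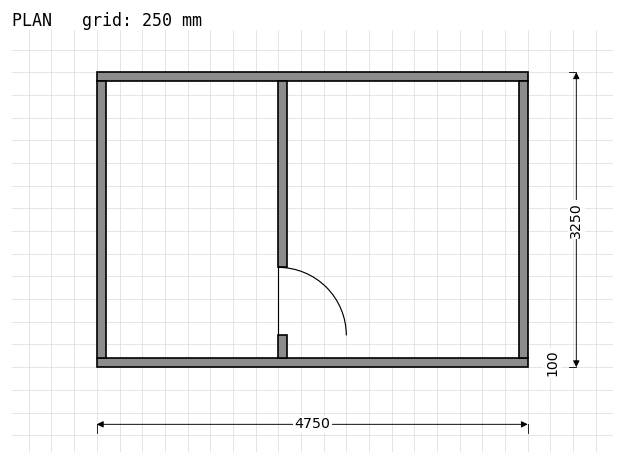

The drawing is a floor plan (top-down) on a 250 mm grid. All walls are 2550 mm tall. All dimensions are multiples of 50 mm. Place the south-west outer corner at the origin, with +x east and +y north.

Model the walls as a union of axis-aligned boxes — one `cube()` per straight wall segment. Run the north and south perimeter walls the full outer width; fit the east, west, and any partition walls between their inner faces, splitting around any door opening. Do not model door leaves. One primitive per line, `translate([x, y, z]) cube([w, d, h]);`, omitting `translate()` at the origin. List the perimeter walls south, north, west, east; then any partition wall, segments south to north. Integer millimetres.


cube([4750, 100, 2550]);
translate([0, 3150, 0]) cube([4750, 100, 2550]);
translate([0, 100, 0]) cube([100, 3050, 2550]);
translate([4650, 100, 0]) cube([100, 3050, 2550]);
translate([2000, 100, 0]) cube([100, 250, 2550]);
translate([2000, 1100, 0]) cube([100, 2050, 2550]);
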